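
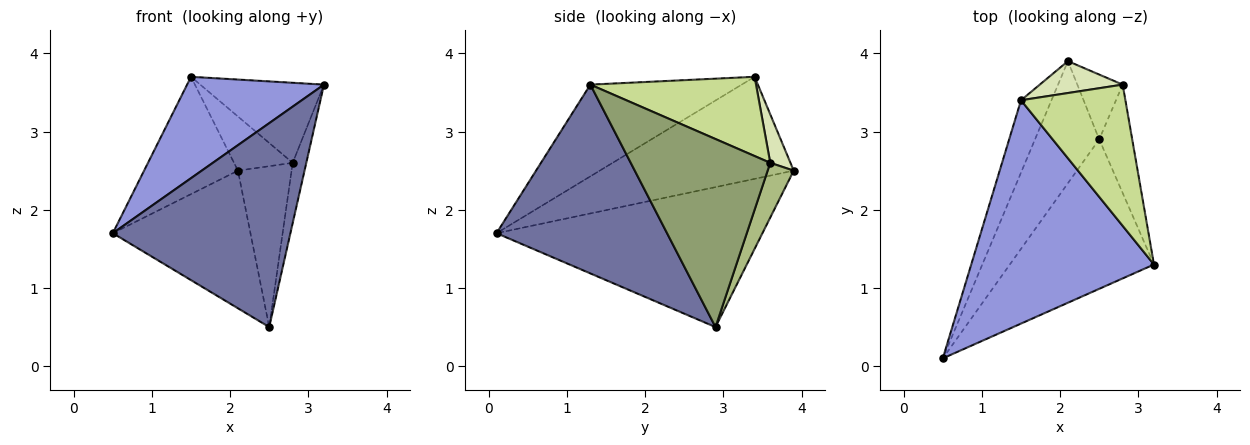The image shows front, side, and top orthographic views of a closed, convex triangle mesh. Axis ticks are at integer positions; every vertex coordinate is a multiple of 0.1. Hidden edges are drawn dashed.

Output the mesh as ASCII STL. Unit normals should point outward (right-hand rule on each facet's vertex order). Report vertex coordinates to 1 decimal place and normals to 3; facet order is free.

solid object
 facet normal 0.612 -0.638 -0.467
  outer loop
   vertex 2.5 2.9 0.5
   vertex 3.2 1.3 3.6
   vertex 0.5 0.1 1.7
  endloop
 endfacet
 facet normal -0.822 0.426 -0.377
  outer loop
   vertex 2.5 2.9 0.5
   vertex 0.5 0.1 1.7
   vertex 2.1 3.9 2.5
  endloop
 endfacet
 facet normal -0.416 -0.376 0.828
  outer loop
   vertex 1.5 3.4 3.7
   vertex 0.5 0.1 1.7
   vertex 3.2 1.3 3.6
  endloop
 endfacet
 facet normal -0.869 0.421 -0.259
  outer loop
   vertex 1.5 3.4 3.7
   vertex 2.1 3.9 2.5
   vertex 0.5 0.1 1.7
  endloop
 endfacet
 facet normal 0.980 0.096 -0.172
  outer loop
   vertex 2.8 3.6 2.6
   vertex 3.2 1.3 3.6
   vertex 2.5 2.9 0.5
  endloop
 endfacet
 facet normal 0.411 0.846 -0.341
  outer loop
   vertex 2.8 3.6 2.6
   vertex 2.5 2.9 0.5
   vertex 2.1 3.9 2.5
  endloop
 endfacet
 facet normal 0.551 0.411 0.726
  outer loop
   vertex 2.8 3.6 2.6
   vertex 1.5 3.4 3.7
   vertex 3.2 1.3 3.6
  endloop
 endfacet
 facet normal 0.285 0.826 0.486
  outer loop
   vertex 2.8 3.6 2.6
   vertex 2.1 3.9 2.5
   vertex 1.5 3.4 3.7
  endloop
 endfacet
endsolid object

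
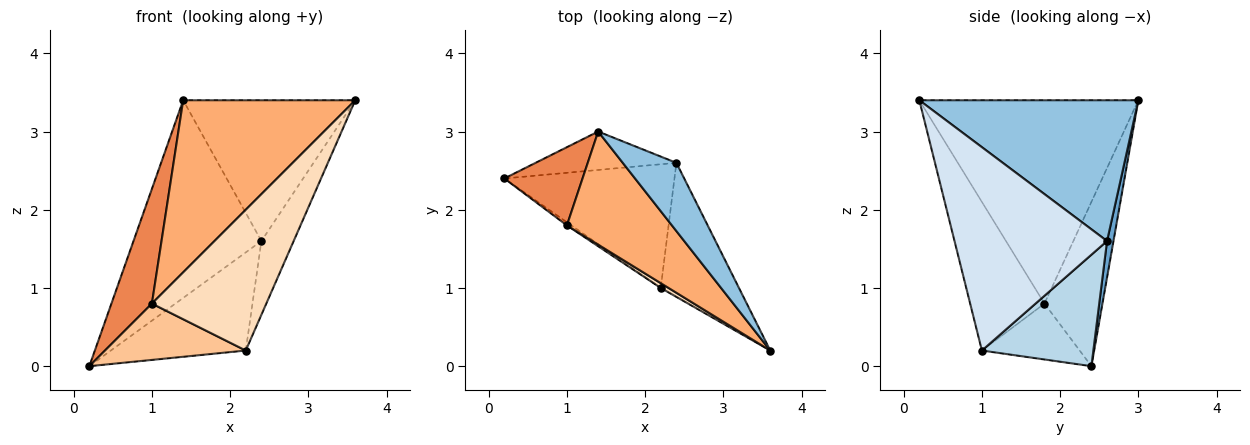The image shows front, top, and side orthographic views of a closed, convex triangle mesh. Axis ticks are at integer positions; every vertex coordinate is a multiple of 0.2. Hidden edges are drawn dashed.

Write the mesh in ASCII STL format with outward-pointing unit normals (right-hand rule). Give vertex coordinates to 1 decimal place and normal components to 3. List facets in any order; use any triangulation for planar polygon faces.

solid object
 facet normal 0.049 0.980 -0.190
  outer loop
   vertex 2.4 2.6 1.6
   vertex 0.2 2.4 0.0
   vertex 1.4 3.0 3.4
  endloop
 endfacet
 facet normal 0.753 0.592 0.287
  outer loop
   vertex 2.4 2.6 1.6
   vertex 1.4 3.0 3.4
   vertex 3.6 0.2 3.4
  endloop
 endfacet
 facet normal 0.457 0.553 -0.697
  outer loop
   vertex 2.2 1.0 0.2
   vertex 0.2 2.4 0.0
   vertex 2.4 2.6 1.6
  endloop
 endfacet
 facet normal 0.916 0.194 -0.352
  outer loop
   vertex 2.2 1.0 0.2
   vertex 2.4 2.6 1.6
   vertex 3.6 0.2 3.4
  endloop
 endfacet
 facet normal -0.764 -0.533 0.364
  outer loop
   vertex 1.0 1.8 0.8
   vertex 1.4 3.0 3.4
   vertex 0.2 2.4 0.0
  endloop
 endfacet
 facet normal -0.729 -0.572 0.376
  outer loop
   vertex 1.0 1.8 0.8
   vertex 3.6 0.2 3.4
   vertex 1.4 3.0 3.4
  endloop
 endfacet
 facet normal -0.570 -0.821 -0.046
  outer loop
   vertex 1.0 1.8 0.8
   vertex 0.2 2.4 0.0
   vertex 2.2 1.0 0.2
  endloop
 endfacet
 facet normal -0.545 -0.838 0.029
  outer loop
   vertex 1.0 1.8 0.8
   vertex 2.2 1.0 0.2
   vertex 3.6 0.2 3.4
  endloop
 endfacet
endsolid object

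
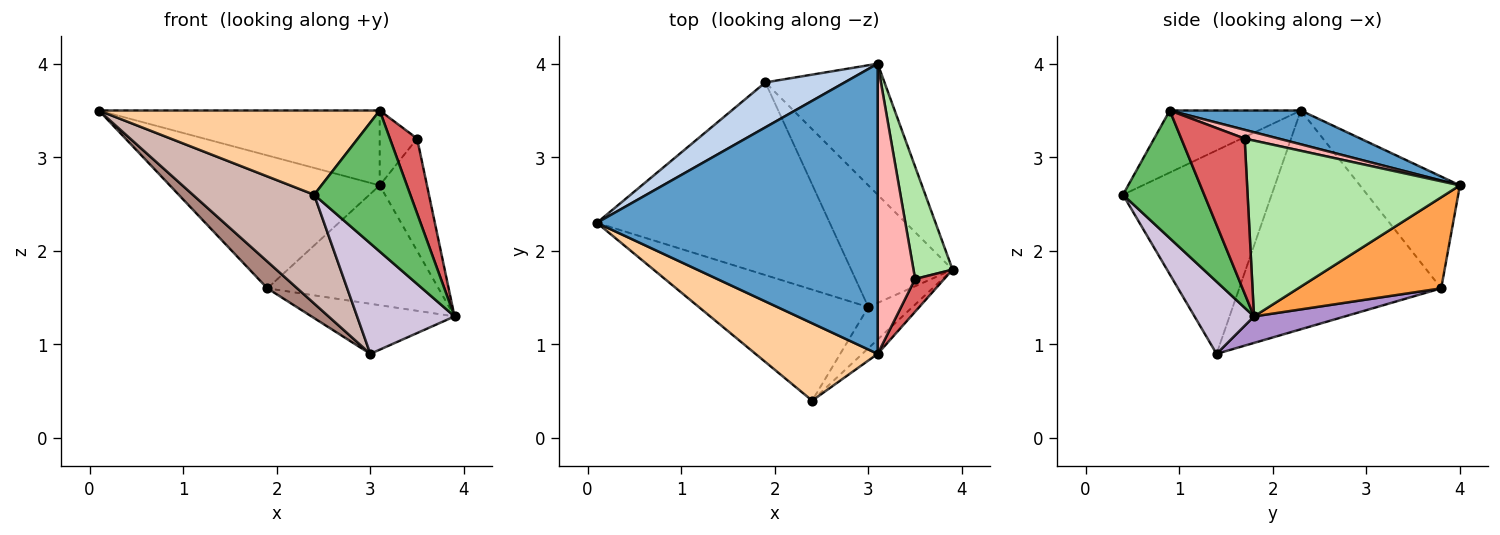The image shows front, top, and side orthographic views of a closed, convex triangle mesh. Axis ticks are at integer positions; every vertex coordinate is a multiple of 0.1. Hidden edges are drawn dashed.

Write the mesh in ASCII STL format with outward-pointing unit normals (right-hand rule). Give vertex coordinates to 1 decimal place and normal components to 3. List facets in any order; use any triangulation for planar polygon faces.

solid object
 facet normal 0.116 0.248 0.962
  outer loop
   vertex 3.1 0.9 3.5
   vertex 3.1 4.0 2.7
   vertex 0.1 2.3 3.5
  endloop
 endfacet
 facet normal -0.411 0.863 0.292
  outer loop
   vertex 1.9 3.8 1.6
   vertex 0.1 2.3 3.5
   vertex 3.1 4.0 2.7
  endloop
 endfacet
 facet normal 0.491 0.588 -0.643
  outer loop
   vertex 1.9 3.8 1.6
   vertex 3.1 4.0 2.7
   vertex 3.9 1.8 1.3
  endloop
 endfacet
 facet normal -0.325 -0.696 0.640
  outer loop
   vertex 2.4 0.4 2.6
   vertex 3.1 0.9 3.5
   vertex 0.1 2.3 3.5
  endloop
 endfacet
 facet normal 0.644 -0.761 -0.077
  outer loop
   vertex 2.4 0.4 2.6
   vertex 3.9 1.8 1.3
   vertex 3.1 0.9 3.5
  endloop
 endfacet
 facet normal 0.954 0.212 0.212
  outer loop
   vertex 3.5 1.7 3.2
   vertex 3.9 1.8 1.3
   vertex 3.1 4.0 2.7
  endloop
 endfacet
 facet normal 0.905 -0.389 0.170
  outer loop
   vertex 3.5 1.7 3.2
   vertex 3.1 0.9 3.5
   vertex 3.9 1.8 1.3
  endloop
 endfacet
 facet normal 0.221 0.244 0.944
  outer loop
   vertex 3.5 1.7 3.2
   vertex 3.1 4.0 2.7
   vertex 3.1 0.9 3.5
  endloop
 endfacet
 facet normal 0.235 0.370 -0.899
  outer loop
   vertex 3.0 1.4 0.9
   vertex 1.9 3.8 1.6
   vertex 3.9 1.8 1.3
  endloop
 endfacet
 facet normal 0.496 -0.813 -0.303
  outer loop
   vertex 3.0 1.4 0.9
   vertex 3.9 1.8 1.3
   vertex 2.4 0.4 2.6
  endloop
 endfacet
 facet normal -0.681 -0.101 -0.725
  outer loop
   vertex 3.0 1.4 0.9
   vertex 0.1 2.3 3.5
   vertex 1.9 3.8 1.6
  endloop
 endfacet
 facet normal -0.651 -0.531 -0.542
  outer loop
   vertex 3.0 1.4 0.9
   vertex 2.4 0.4 2.6
   vertex 0.1 2.3 3.5
  endloop
 endfacet
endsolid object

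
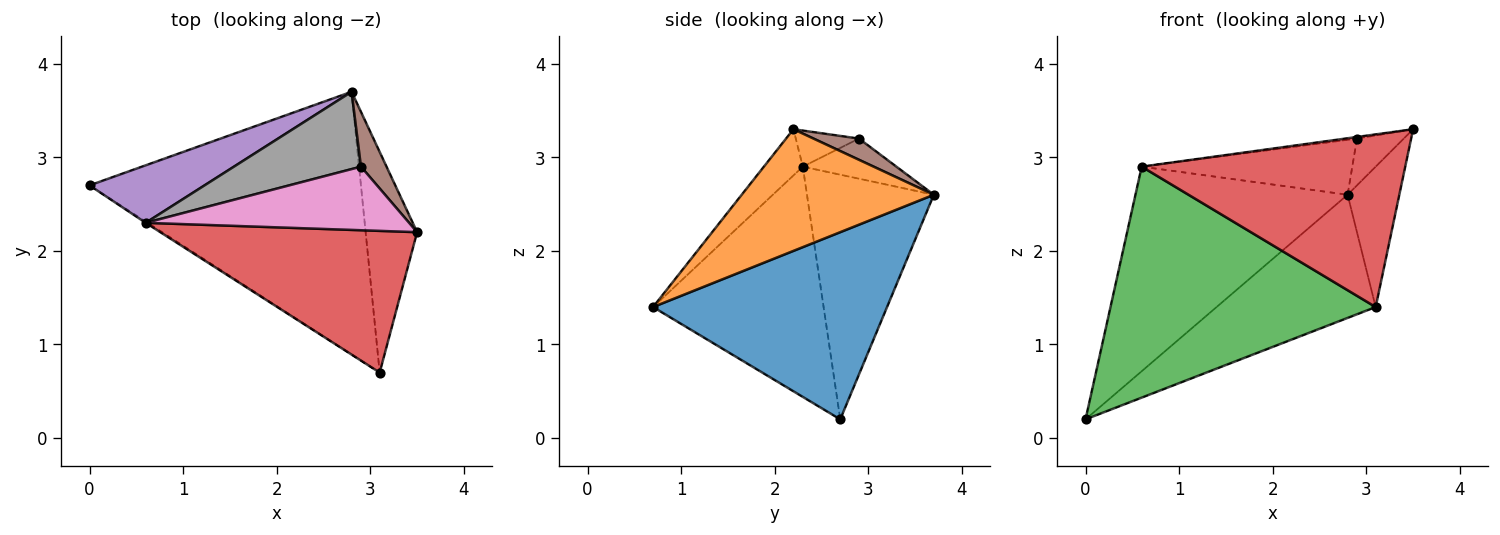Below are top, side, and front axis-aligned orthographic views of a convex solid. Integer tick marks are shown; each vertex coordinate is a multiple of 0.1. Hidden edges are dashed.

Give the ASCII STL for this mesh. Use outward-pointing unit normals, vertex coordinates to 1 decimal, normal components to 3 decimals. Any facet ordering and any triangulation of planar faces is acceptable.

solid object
 facet normal 0.530 0.360 -0.768
  outer loop
   vertex 2.8 3.7 2.6
   vertex 3.1 0.7 1.4
   vertex 0.0 2.7 0.2
  endloop
 endfacet
 facet normal 0.894 0.241 -0.378
  outer loop
   vertex 2.8 3.7 2.6
   vertex 3.5 2.2 3.3
   vertex 3.1 0.7 1.4
  endloop
 endfacet
 facet normal -0.541 -0.841 -0.004
  outer loop
   vertex 0.6 2.3 2.9
   vertex 0.0 2.7 0.2
   vertex 3.1 0.7 1.4
  endloop
 endfacet
 facet normal -0.113 -0.768 0.630
  outer loop
   vertex 0.6 2.3 2.9
   vertex 3.1 0.7 1.4
   vertex 3.5 2.2 3.3
  endloop
 endfacet
 facet normal -0.499 0.834 0.234
  outer loop
   vertex 0.6 2.3 2.9
   vertex 2.8 3.7 2.6
   vertex 0.0 2.7 0.2
  endloop
 endfacet
 facet normal 0.533 0.549 0.643
  outer loop
   vertex 2.9 2.9 3.2
   vertex 3.5 2.2 3.3
   vertex 2.8 3.7 2.6
  endloop
 endfacet
 facet normal -0.136 0.025 0.990
  outer loop
   vertex 2.9 2.9 3.2
   vertex 0.6 2.3 2.9
   vertex 3.5 2.2 3.3
  endloop
 endfacet
 facet normal -0.249 0.561 0.789
  outer loop
   vertex 2.9 2.9 3.2
   vertex 2.8 3.7 2.6
   vertex 0.6 2.3 2.9
  endloop
 endfacet
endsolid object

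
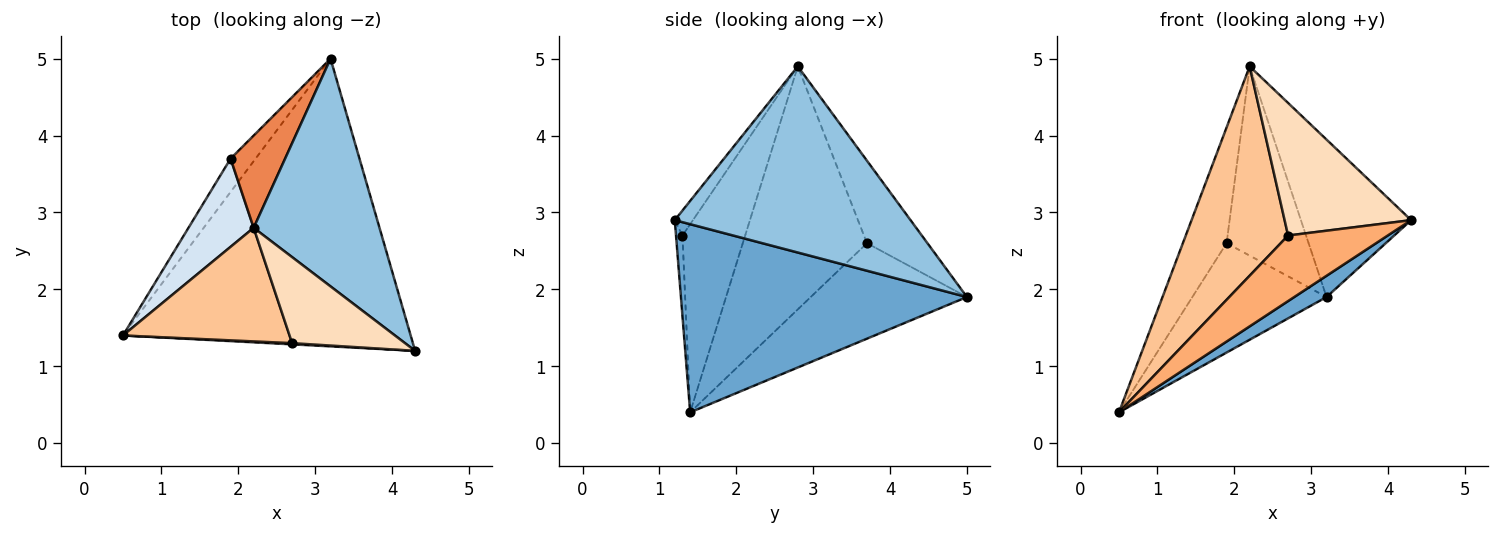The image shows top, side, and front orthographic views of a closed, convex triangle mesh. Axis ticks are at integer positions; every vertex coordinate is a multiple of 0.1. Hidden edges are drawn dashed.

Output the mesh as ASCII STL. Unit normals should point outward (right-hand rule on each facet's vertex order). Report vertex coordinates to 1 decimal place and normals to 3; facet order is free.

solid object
 facet normal 0.546 -0.062 -0.835
  outer loop
   vertex 3.2 5.0 1.9
   vertex 4.3 1.2 2.9
   vertex 0.5 1.4 0.4
  endloop
 endfacet
 facet normal 0.773 0.361 0.522
  outer loop
   vertex 2.2 2.8 4.9
   vertex 4.3 1.2 2.9
   vertex 3.2 5.0 1.9
  endloop
 endfacet
 facet normal -0.744 0.639 -0.195
  outer loop
   vertex 1.9 3.7 2.6
   vertex 3.2 5.0 1.9
   vertex 0.5 1.4 0.4
  endloop
 endfacet
 facet normal -0.914 0.322 0.245
  outer loop
   vertex 1.9 3.7 2.6
   vertex 0.5 1.4 0.4
   vertex 2.2 2.8 4.9
  endloop
 endfacet
 facet normal -0.553 0.749 0.365
  outer loop
   vertex 1.9 3.7 2.6
   vertex 2.2 2.8 4.9
   vertex 3.2 5.0 1.9
  endloop
 endfacet
 facet normal -0.065 -0.998 0.018
  outer loop
   vertex 2.7 1.3 2.7
   vertex 0.5 1.4 0.4
   vertex 4.3 1.2 2.9
  endloop
 endfacet
 facet normal -0.474 -0.774 0.420
  outer loop
   vertex 2.7 1.3 2.7
   vertex 2.2 2.8 4.9
   vertex 0.5 1.4 0.4
  endloop
 endfacet
 facet normal -0.120 -0.833 0.541
  outer loop
   vertex 2.7 1.3 2.7
   vertex 4.3 1.2 2.9
   vertex 2.2 2.8 4.9
  endloop
 endfacet
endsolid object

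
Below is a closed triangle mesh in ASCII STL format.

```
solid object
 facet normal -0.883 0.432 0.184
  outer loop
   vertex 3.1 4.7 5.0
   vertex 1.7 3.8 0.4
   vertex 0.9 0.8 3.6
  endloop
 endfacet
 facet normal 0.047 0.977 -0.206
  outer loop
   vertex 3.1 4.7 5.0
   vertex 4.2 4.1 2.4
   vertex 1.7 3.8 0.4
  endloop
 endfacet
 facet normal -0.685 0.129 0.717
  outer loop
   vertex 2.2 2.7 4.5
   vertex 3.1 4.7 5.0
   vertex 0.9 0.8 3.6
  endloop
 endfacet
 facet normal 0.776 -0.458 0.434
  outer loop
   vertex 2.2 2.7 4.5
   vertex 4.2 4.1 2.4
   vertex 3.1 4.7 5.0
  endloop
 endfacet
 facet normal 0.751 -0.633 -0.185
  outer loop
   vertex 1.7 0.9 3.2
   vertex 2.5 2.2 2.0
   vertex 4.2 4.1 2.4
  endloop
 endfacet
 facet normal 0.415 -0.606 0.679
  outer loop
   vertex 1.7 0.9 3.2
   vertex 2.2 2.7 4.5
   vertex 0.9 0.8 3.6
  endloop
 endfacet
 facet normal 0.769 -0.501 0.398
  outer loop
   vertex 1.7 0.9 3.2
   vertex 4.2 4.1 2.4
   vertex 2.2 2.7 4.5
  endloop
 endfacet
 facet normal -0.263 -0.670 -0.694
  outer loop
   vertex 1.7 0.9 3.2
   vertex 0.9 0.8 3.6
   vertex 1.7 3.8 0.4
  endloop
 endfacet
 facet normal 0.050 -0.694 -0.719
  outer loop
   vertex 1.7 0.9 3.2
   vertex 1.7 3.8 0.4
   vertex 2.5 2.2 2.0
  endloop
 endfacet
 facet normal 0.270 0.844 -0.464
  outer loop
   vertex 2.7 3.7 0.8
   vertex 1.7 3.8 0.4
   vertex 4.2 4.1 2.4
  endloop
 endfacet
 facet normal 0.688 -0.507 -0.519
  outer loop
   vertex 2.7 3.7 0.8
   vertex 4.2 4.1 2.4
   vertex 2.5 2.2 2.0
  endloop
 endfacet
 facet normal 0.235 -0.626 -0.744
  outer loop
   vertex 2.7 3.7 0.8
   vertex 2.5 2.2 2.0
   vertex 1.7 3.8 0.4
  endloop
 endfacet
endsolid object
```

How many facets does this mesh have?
12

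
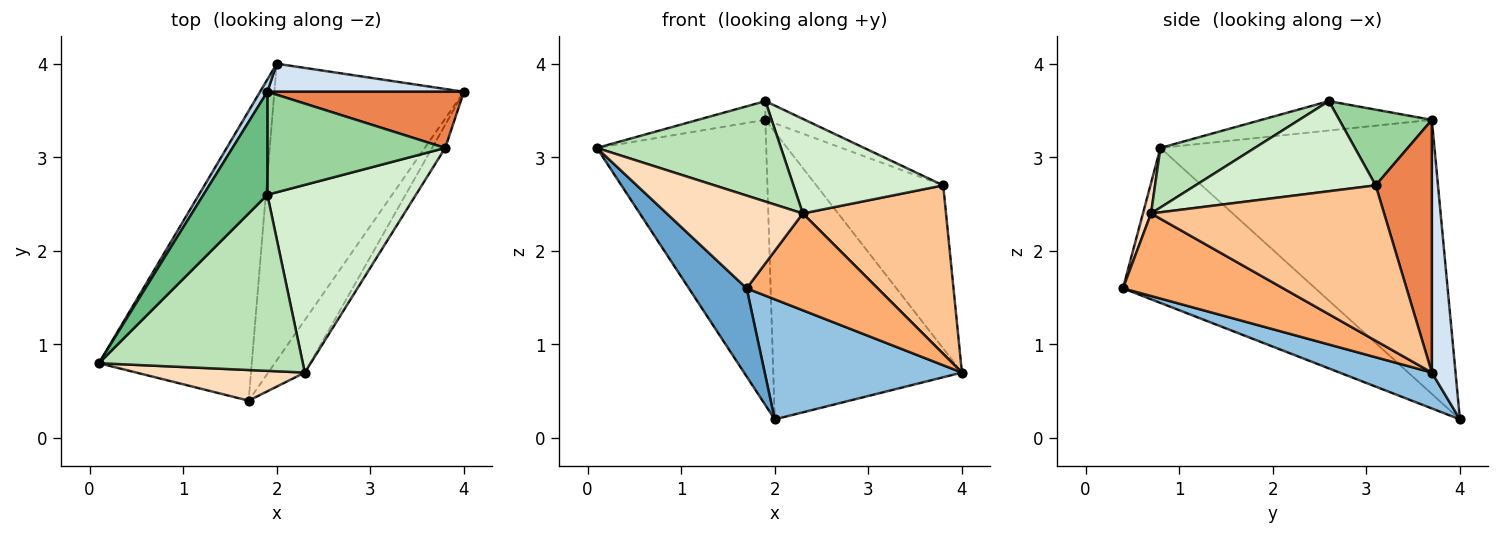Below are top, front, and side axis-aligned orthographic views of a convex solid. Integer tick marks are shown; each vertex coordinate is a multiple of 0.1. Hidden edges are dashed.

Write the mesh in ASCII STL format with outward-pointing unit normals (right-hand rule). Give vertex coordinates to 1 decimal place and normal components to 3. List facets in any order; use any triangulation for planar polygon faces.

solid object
 facet normal -0.696 -0.209 -0.687
  outer loop
   vertex 1.7 0.4 1.6
   vertex 0.1 0.8 3.1
   vertex 2.0 4.0 0.2
  endloop
 endfacet
 facet normal 0.173 -0.369 -0.913
  outer loop
   vertex 1.7 0.4 1.6
   vertex 2.0 4.0 0.2
   vertex 4.0 3.7 0.7
  endloop
 endfacet
 facet normal -0.850 0.526 0.023
  outer loop
   vertex 1.9 3.7 3.4
   vertex 2.0 4.0 0.2
   vertex 0.1 0.8 3.1
  endloop
 endfacet
 facet normal 0.124 0.988 0.096
  outer loop
   vertex 1.9 3.7 3.4
   vertex 4.0 3.7 0.7
   vertex 2.0 4.0 0.2
  endloop
 endfacet
 facet normal 0.386 0.872 0.300
  outer loop
   vertex 3.8 3.1 2.7
   vertex 4.0 3.7 0.7
   vertex 1.9 3.7 3.4
  endloop
 endfacet
 facet normal 0.732 -0.599 -0.325
  outer loop
   vertex 2.3 0.7 2.4
   vertex 1.7 0.4 1.6
   vertex 4.0 3.7 0.7
  endloop
 endfacet
 facet normal 0.850 -0.522 -0.072
  outer loop
   vertex 2.3 0.7 2.4
   vertex 4.0 3.7 0.7
   vertex 3.8 3.1 2.7
  endloop
 endfacet
 facet normal 0.057 -0.948 0.313
  outer loop
   vertex 2.3 0.7 2.4
   vertex 0.1 0.8 3.1
   vertex 1.7 0.4 1.6
  endloop
 endfacet
 facet normal -0.412 0.163 0.896
  outer loop
   vertex 1.9 2.6 3.6
   vertex 1.9 3.7 3.4
   vertex 0.1 0.8 3.1
  endloop
 endfacet
 facet normal 0.386 0.165 0.907
  outer loop
   vertex 1.9 2.6 3.6
   vertex 3.8 3.1 2.7
   vertex 1.9 3.7 3.4
  endloop
 endfacet
 facet normal 0.246 -0.480 0.842
  outer loop
   vertex 1.9 2.6 3.6
   vertex 0.1 0.8 3.1
   vertex 2.3 0.7 2.4
  endloop
 endfacet
 facet normal 0.476 -0.396 0.785
  outer loop
   vertex 1.9 2.6 3.6
   vertex 2.3 0.7 2.4
   vertex 3.8 3.1 2.7
  endloop
 endfacet
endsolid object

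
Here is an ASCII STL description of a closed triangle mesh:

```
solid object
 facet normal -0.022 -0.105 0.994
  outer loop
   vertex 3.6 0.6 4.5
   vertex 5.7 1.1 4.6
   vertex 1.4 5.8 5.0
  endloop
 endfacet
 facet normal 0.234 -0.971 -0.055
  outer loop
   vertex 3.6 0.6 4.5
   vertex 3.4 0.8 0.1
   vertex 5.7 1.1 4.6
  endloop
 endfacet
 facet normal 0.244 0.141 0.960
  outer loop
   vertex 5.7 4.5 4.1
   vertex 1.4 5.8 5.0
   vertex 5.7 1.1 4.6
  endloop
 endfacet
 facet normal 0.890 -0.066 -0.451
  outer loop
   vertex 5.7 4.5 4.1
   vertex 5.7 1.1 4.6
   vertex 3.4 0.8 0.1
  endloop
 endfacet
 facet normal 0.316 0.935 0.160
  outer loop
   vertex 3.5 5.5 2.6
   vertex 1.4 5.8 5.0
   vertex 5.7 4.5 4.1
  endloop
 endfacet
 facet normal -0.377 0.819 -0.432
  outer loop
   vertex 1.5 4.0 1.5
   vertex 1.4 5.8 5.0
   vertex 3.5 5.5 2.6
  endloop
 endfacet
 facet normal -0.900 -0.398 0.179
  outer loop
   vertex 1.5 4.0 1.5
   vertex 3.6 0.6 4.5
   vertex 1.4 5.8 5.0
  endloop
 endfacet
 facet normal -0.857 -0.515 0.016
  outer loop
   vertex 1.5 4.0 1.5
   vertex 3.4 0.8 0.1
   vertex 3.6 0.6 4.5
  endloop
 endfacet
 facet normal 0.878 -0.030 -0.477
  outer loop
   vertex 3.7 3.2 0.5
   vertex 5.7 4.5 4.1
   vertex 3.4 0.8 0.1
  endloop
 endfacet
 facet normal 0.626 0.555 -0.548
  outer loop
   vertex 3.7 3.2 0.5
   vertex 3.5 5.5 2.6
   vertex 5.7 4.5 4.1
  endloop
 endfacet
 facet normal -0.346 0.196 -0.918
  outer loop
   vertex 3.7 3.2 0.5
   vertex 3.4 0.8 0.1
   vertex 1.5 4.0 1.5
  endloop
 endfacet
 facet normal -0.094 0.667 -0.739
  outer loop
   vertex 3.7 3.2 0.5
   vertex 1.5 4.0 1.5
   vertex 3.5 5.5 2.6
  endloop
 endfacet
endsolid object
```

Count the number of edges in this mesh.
18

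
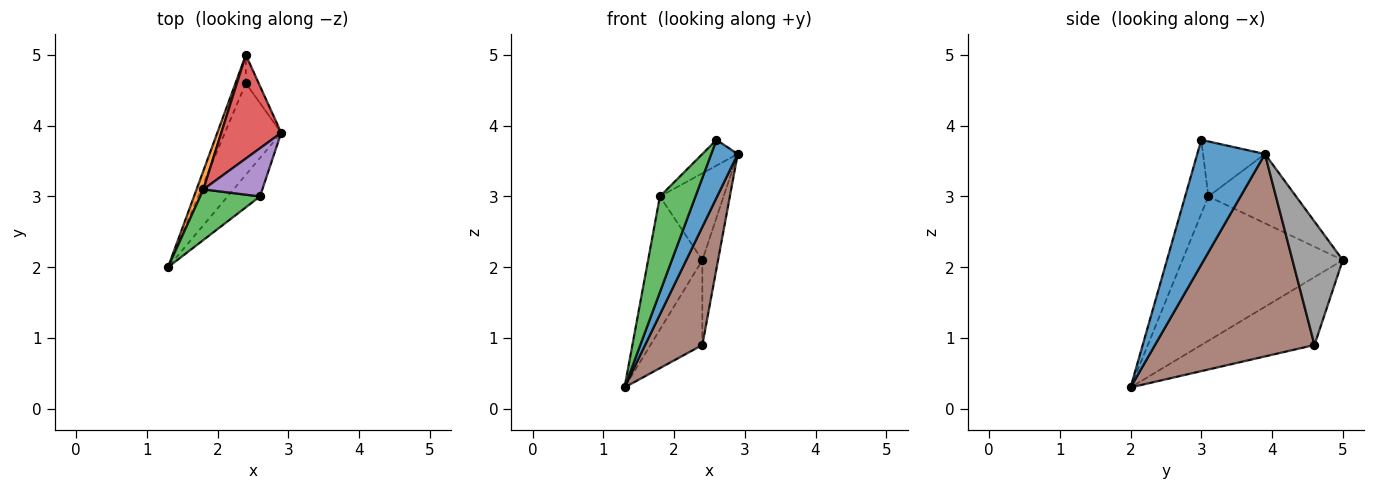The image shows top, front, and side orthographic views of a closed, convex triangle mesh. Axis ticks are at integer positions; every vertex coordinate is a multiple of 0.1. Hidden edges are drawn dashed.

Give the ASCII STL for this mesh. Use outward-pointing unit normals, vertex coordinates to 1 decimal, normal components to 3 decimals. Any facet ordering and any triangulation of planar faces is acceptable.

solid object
 facet normal 0.905 -0.354 -0.235
  outer loop
   vertex 2.6 3.0 3.8
   vertex 1.3 2.0 0.3
   vertex 2.9 3.9 3.6
  endloop
 endfacet
 facet normal -0.946 0.320 0.045
  outer loop
   vertex 1.8 3.1 3.0
   vertex 2.4 5.0 2.1
   vertex 1.3 2.0 0.3
  endloop
 endfacet
 facet normal -0.500 -0.766 0.405
  outer loop
   vertex 1.8 3.1 3.0
   vertex 1.3 2.0 0.3
   vertex 2.6 3.0 3.8
  endloop
 endfacet
 facet normal -0.663 0.481 0.574
  outer loop
   vertex 1.8 3.1 3.0
   vertex 2.9 3.9 3.6
   vertex 2.4 5.0 2.1
  endloop
 endfacet
 facet normal -0.636 0.363 0.681
  outer loop
   vertex 1.8 3.1 3.0
   vertex 2.6 3.0 3.8
   vertex 2.9 3.9 3.6
  endloop
 endfacet
 facet normal 0.911 -0.327 -0.253
  outer loop
   vertex 2.4 4.6 0.9
   vertex 2.9 3.9 3.6
   vertex 1.3 2.0 0.3
  endloop
 endfacet
 facet normal -0.900 0.413 -0.138
  outer loop
   vertex 2.4 4.6 0.9
   vertex 1.3 2.0 0.3
   vertex 2.4 5.0 2.1
  endloop
 endfacet
 facet normal 0.950 0.297 -0.099
  outer loop
   vertex 2.4 4.6 0.9
   vertex 2.4 5.0 2.1
   vertex 2.9 3.9 3.6
  endloop
 endfacet
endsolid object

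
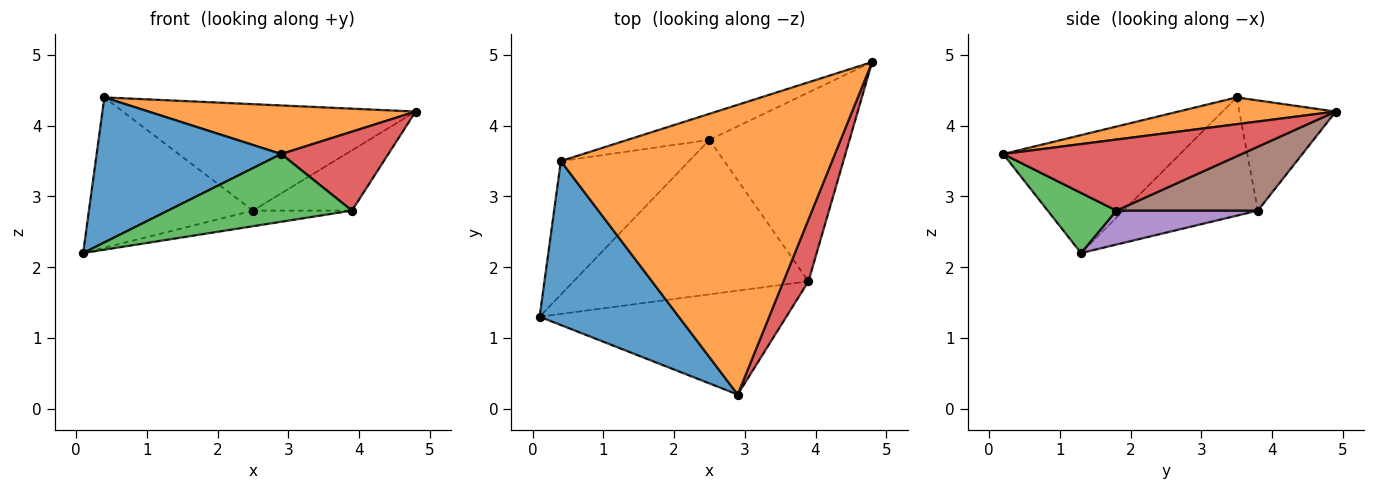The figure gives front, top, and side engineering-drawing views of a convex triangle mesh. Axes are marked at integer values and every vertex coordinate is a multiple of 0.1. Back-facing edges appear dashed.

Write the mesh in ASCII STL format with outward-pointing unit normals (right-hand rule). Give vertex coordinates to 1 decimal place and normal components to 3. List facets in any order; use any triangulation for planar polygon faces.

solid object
 facet normal -0.536 -0.559 0.632
  outer loop
   vertex 0.4 3.5 4.4
   vertex 0.1 1.3 2.2
   vertex 2.9 0.2 3.6
  endloop
 endfacet
 facet normal 0.097 -0.165 0.982
  outer loop
   vertex 0.4 3.5 4.4
   vertex 2.9 0.2 3.6
   vertex 4.8 4.9 4.2
  endloop
 endfacet
 facet normal 0.200 -0.535 -0.821
  outer loop
   vertex 3.9 1.8 2.8
   vertex 2.9 0.2 3.6
   vertex 0.1 1.3 2.2
  endloop
 endfacet
 facet normal 0.869 -0.390 0.305
  outer loop
   vertex 3.9 1.8 2.8
   vertex 4.8 4.9 4.2
   vertex 2.9 0.2 3.6
  endloop
 endfacet
 facet normal 0.142 0.100 -0.985
  outer loop
   vertex 2.5 3.8 2.8
   vertex 3.9 1.8 2.8
   vertex 0.1 1.3 2.2
  endloop
 endfacet
 facet normal 0.398 0.279 -0.874
  outer loop
   vertex 2.5 3.8 2.8
   vertex 4.8 4.9 4.2
   vertex 3.9 1.8 2.8
  endloop
 endfacet
 facet normal -0.522 0.637 -0.566
  outer loop
   vertex 2.5 3.8 2.8
   vertex 0.1 1.3 2.2
   vertex 0.4 3.5 4.4
  endloop
 endfacet
 facet normal -0.305 0.925 -0.226
  outer loop
   vertex 2.5 3.8 2.8
   vertex 0.4 3.5 4.4
   vertex 4.8 4.9 4.2
  endloop
 endfacet
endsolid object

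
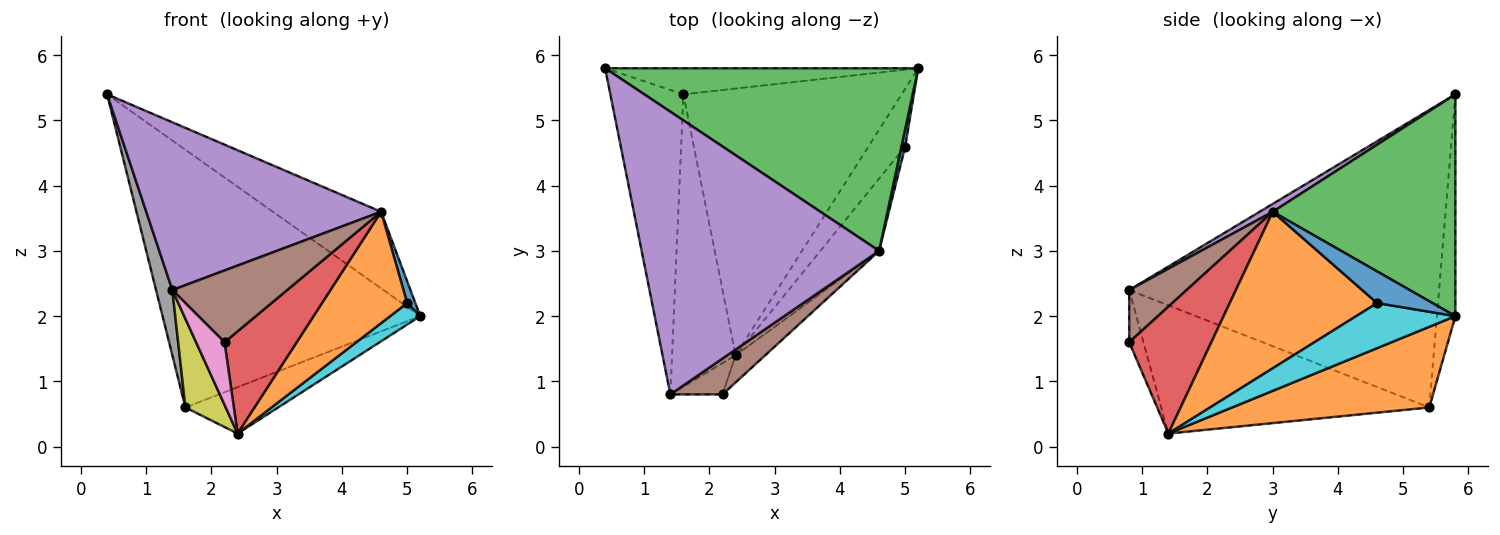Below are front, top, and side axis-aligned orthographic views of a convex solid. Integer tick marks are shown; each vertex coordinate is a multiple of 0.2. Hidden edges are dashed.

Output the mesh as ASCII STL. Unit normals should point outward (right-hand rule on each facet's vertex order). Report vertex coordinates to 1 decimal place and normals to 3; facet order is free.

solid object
 facet normal -0.071 0.992 -0.100
  outer loop
   vertex 1.6 5.4 0.6
   vertex 0.4 5.8 5.4
   vertex 5.2 5.8 2.0
  endloop
 endfacet
 facet normal 0.342 0.161 -0.926
  outer loop
   vertex 1.6 5.4 0.6
   vertex 5.2 5.8 2.0
   vertex 2.4 1.4 0.2
  endloop
 endfacet
 facet normal 0.547 0.324 0.772
  outer loop
   vertex 4.6 3.0 3.6
   vertex 5.2 5.8 2.0
   vertex 0.4 5.8 5.4
  endloop
 endfacet
 facet normal 0.740 -0.650 -0.173
  outer loop
   vertex 4.6 3.0 3.6
   vertex 2.2 0.8 1.6
   vertex 2.4 1.4 0.2
  endloop
 endfacet
 facet normal 0.028 -0.510 0.860
  outer loop
   vertex 1.4 0.8 2.4
   vertex 4.6 3.0 3.6
   vertex 0.4 5.8 5.4
  endloop
 endfacet
 facet normal 0.408 -0.816 0.408
  outer loop
   vertex 1.4 0.8 2.4
   vertex 2.2 0.8 1.6
   vertex 4.6 3.0 3.6
  endloop
 endfacet
 facet normal -0.408 -0.816 -0.408
  outer loop
   vertex 1.4 0.8 2.4
   vertex 2.4 1.4 0.2
   vertex 2.2 0.8 1.6
  endloop
 endfacet
 facet normal -0.970 -0.051 -0.238
  outer loop
   vertex 1.4 0.8 2.4
   vertex 0.4 5.8 5.4
   vertex 1.6 5.4 0.6
  endloop
 endfacet
 facet normal -0.888 -0.134 -0.440
  outer loop
   vertex 1.4 0.8 2.4
   vertex 1.6 5.4 0.6
   vertex 2.4 1.4 0.2
  endloop
 endfacet
 facet normal 0.754 -0.228 -0.615
  outer loop
   vertex 5.0 4.6 2.2
   vertex 2.4 1.4 0.2
   vertex 5.2 5.8 2.0
  endloop
 endfacet
 facet normal 0.983 -0.145 0.116
  outer loop
   vertex 5.0 4.6 2.2
   vertex 5.2 5.8 2.0
   vertex 4.6 3.0 3.6
  endloop
 endfacet
 facet normal 0.823 -0.476 -0.309
  outer loop
   vertex 5.0 4.6 2.2
   vertex 4.6 3.0 3.6
   vertex 2.4 1.4 0.2
  endloop
 endfacet
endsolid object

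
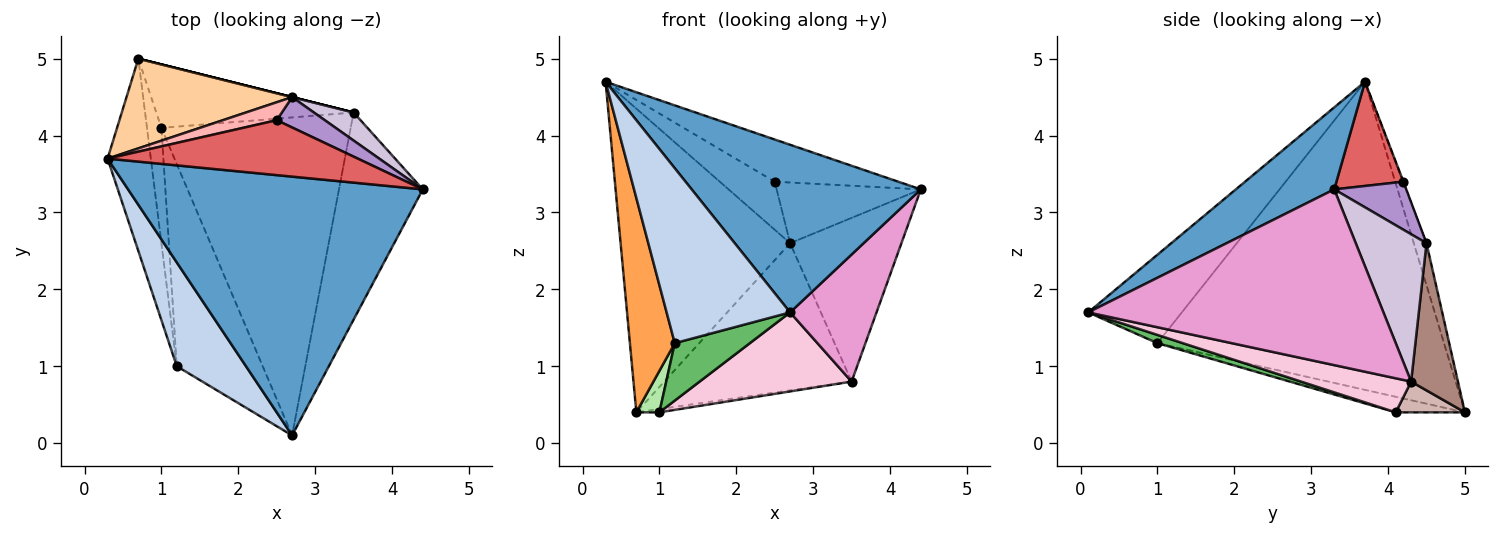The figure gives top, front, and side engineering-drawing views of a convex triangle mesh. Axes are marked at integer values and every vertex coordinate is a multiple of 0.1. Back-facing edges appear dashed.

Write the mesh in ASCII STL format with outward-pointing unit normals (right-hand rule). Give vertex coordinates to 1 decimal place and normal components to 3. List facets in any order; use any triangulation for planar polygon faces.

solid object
 facet normal 0.227 -0.529 0.817
  outer loop
   vertex 2.7 0.1 1.7
   vertex 4.4 3.3 3.3
   vertex 0.3 3.7 4.7
  endloop
 endfacet
 facet normal -0.546 -0.720 0.427
  outer loop
   vertex 1.2 1.0 1.3
   vertex 2.7 0.1 1.7
   vertex 0.3 3.7 4.7
  endloop
 endfacet
 facet normal -0.979 -0.153 -0.137
  outer loop
   vertex 1.2 1.0 1.3
   vertex 0.3 3.7 4.7
   vertex 0.7 5.0 0.4
  endloop
 endfacet
 facet normal -0.072 0.957 0.283
  outer loop
   vertex 2.7 4.5 2.6
   vertex 0.7 5.0 0.4
   vertex 0.3 3.7 4.7
  endloop
 endfacet
 facet normal 0.092 -0.272 -0.958
  outer loop
   vertex 1.0 4.1 0.4
   vertex 2.7 0.1 1.7
   vertex 1.2 1.0 1.3
  endloop
 endfacet
 facet normal -0.713 -0.238 -0.660
  outer loop
   vertex 1.0 4.1 0.4
   vertex 1.2 1.0 1.3
   vertex 0.7 5.0 0.4
  endloop
 endfacet
 facet normal 0.314 0.578 0.753
  outer loop
   vertex 2.5 4.2 3.4
   vertex 0.3 3.7 4.7
   vertex 4.4 3.3 3.3
  endloop
 endfacet
 facet normal -0.006 0.937 0.350
  outer loop
   vertex 2.5 4.2 3.4
   vertex 2.7 4.5 2.6
   vertex 0.3 3.7 4.7
  endloop
 endfacet
 facet normal 0.408 0.816 0.408
  outer loop
   vertex 2.5 4.2 3.4
   vertex 4.4 3.3 3.3
   vertex 2.7 4.5 2.6
  endloop
 endfacet
 facet normal 0.531 0.835 0.143
  outer loop
   vertex 3.5 4.3 0.8
   vertex 2.7 4.5 2.6
   vertex 4.4 3.3 3.3
  endloop
 endfacet
 facet normal 0.243 0.970 0.000
  outer loop
   vertex 3.5 4.3 0.8
   vertex 0.7 5.0 0.4
   vertex 2.7 4.5 2.6
  endloop
 endfacet
 facet normal 0.154 0.051 -0.987
  outer loop
   vertex 3.5 4.3 0.8
   vertex 1.0 4.1 0.4
   vertex 0.7 5.0 0.4
  endloop
 endfacet
 facet normal 0.873 -0.255 -0.416
  outer loop
   vertex 3.5 4.3 0.8
   vertex 4.4 3.3 3.3
   vertex 2.7 0.1 1.7
  endloop
 endfacet
 facet normal 0.172 -0.238 -0.956
  outer loop
   vertex 3.5 4.3 0.8
   vertex 2.7 0.1 1.7
   vertex 1.0 4.1 0.4
  endloop
 endfacet
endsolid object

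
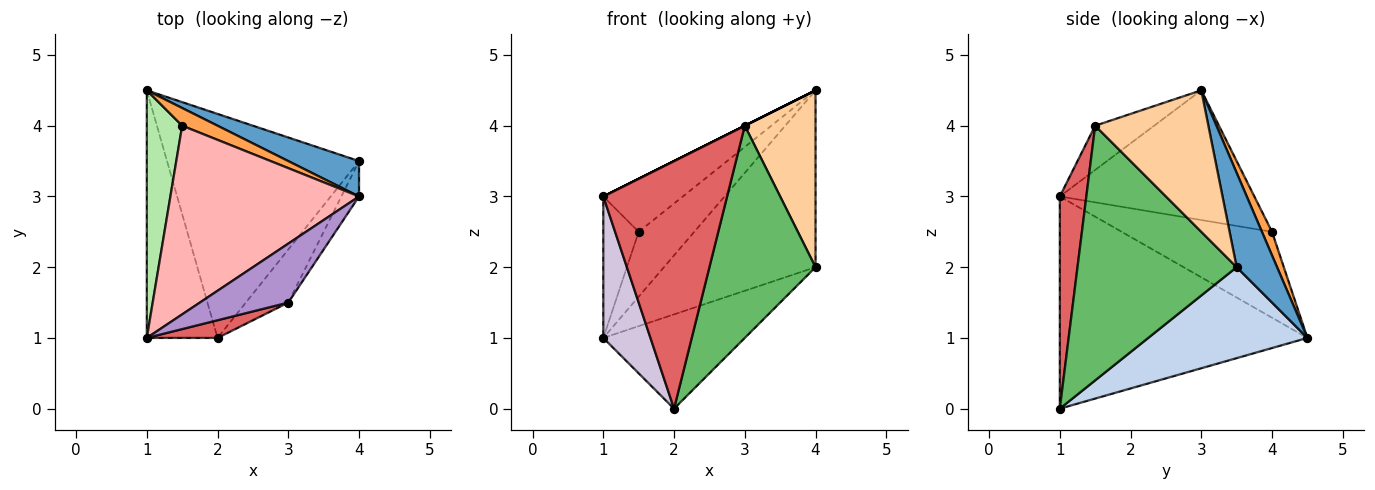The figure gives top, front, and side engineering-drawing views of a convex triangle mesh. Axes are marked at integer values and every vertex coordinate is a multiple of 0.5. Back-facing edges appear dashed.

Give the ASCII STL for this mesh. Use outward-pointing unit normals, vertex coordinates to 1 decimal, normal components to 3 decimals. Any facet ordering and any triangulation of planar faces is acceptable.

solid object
 facet normal 0.253 0.949 0.190
  outer loop
   vertex 4.0 3.5 2.0
   vertex 1.0 4.5 1.0
   vertex 4.0 3.0 4.5
  endloop
 endfacet
 facet normal 0.400 0.356 -0.845
  outer loop
   vertex 4.0 3.5 2.0
   vertex 2.0 1.0 0.0
   vertex 1.0 4.5 1.0
  endloop
 endfacet
 facet normal 0.173 0.950 0.259
  outer loop
   vertex 1.5 4.0 2.5
   vertex 4.0 3.0 4.5
   vertex 1.0 4.5 1.0
  endloop
 endfacet
 facet normal 0.843 -0.527 -0.105
  outer loop
   vertex 3.0 1.5 4.0
   vertex 4.0 3.5 2.0
   vertex 4.0 3.0 4.5
  endloop
 endfacet
 facet normal 0.824 -0.549 -0.137
  outer loop
   vertex 3.0 1.5 4.0
   vertex 2.0 1.0 0.0
   vertex 4.0 3.5 2.0
  endloop
 endfacet
 facet normal -0.904 0.213 0.372
  outer loop
   vertex 1.0 1.0 3.0
   vertex 1.5 4.0 2.5
   vertex 1.0 4.5 1.0
  endloop
 endfacet
 facet normal 0.209 -0.975 0.070
  outer loop
   vertex 1.0 1.0 3.0
   vertex 2.0 1.0 0.0
   vertex 3.0 1.5 4.0
  endloop
 endfacet
 facet normal -0.552 0.226 0.803
  outer loop
   vertex 1.0 1.0 3.0
   vertex 4.0 3.0 4.5
   vertex 1.5 4.0 2.5
  endloop
 endfacet
 facet normal -0.447 0.000 0.894
  outer loop
   vertex 1.0 1.0 3.0
   vertex 3.0 1.5 4.0
   vertex 4.0 3.0 4.5
  endloop
 endfacet
 facet normal -0.934 -0.178 -0.311
  outer loop
   vertex 1.0 1.0 3.0
   vertex 1.0 4.5 1.0
   vertex 2.0 1.0 0.0
  endloop
 endfacet
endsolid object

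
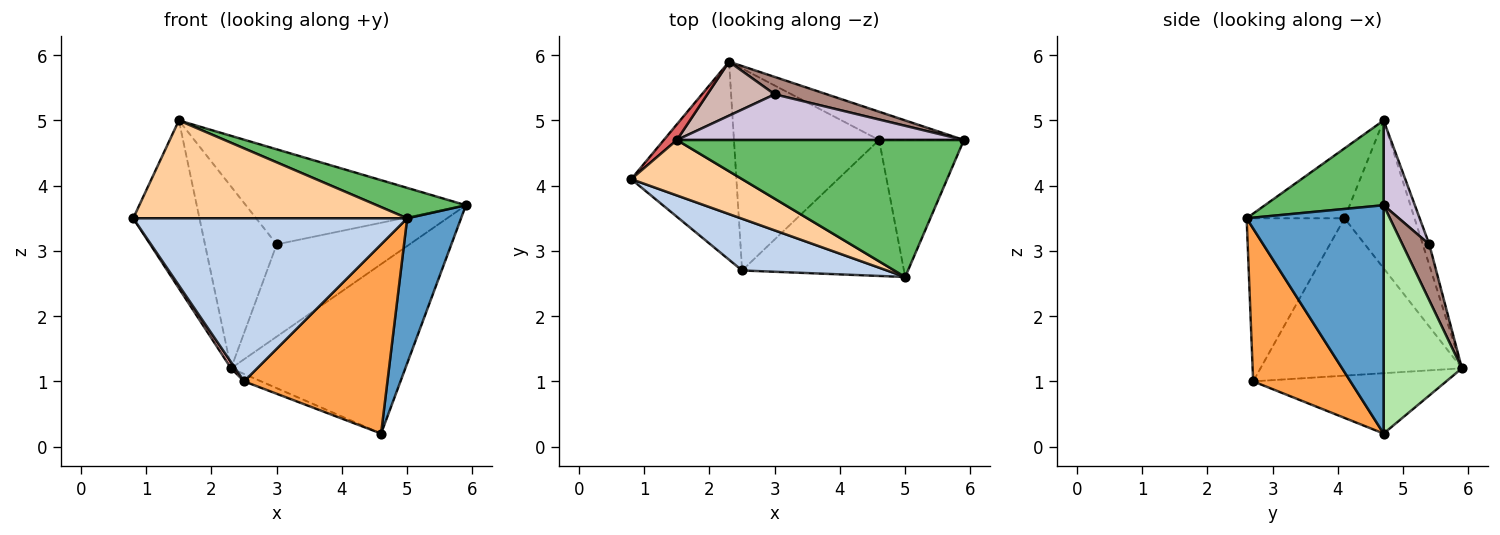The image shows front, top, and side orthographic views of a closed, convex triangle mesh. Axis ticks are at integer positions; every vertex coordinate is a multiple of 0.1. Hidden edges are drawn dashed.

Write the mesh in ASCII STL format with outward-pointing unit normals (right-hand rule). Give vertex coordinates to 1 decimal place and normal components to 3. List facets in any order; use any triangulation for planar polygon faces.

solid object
 facet normal 0.880 -0.346 -0.327
  outer loop
   vertex 4.6 4.7 0.2
   vertex 5.9 4.7 3.7
   vertex 5.0 2.6 3.5
  endloop
 endfacet
 facet normal -0.322 -0.902 0.286
  outer loop
   vertex 2.5 2.7 1.0
   vertex 5.0 2.6 3.5
   vertex 0.8 4.1 3.5
  endloop
 endfacet
 facet normal 0.483 -0.711 -0.511
  outer loop
   vertex 2.5 2.7 1.0
   vertex 4.6 4.7 0.2
   vertex 5.0 2.6 3.5
  endloop
 endfacet
 facet normal -0.297 -0.831 0.471
  outer loop
   vertex 1.5 4.7 5.0
   vertex 0.8 4.1 3.5
   vertex 5.0 2.6 3.5
  endloop
 endfacet
 facet normal 0.277 -0.208 0.938
  outer loop
   vertex 1.5 4.7 5.0
   vertex 5.0 2.6 3.5
   vertex 5.9 4.7 3.7
  endloop
 endfacet
 facet normal 0.405 0.902 -0.150
  outer loop
   vertex 2.3 5.9 1.2
   vertex 5.9 4.7 3.7
   vertex 4.6 4.7 0.2
  endloop
 endfacet
 facet normal -0.725 0.686 0.064
  outer loop
   vertex 2.3 5.9 1.2
   vertex 0.8 4.1 3.5
   vertex 1.5 4.7 5.0
  endloop
 endfacet
 facet normal -0.831 -0.017 -0.556
  outer loop
   vertex 2.3 5.9 1.2
   vertex 2.5 2.7 1.0
   vertex 0.8 4.1 3.5
  endloop
 endfacet
 facet normal -0.384 0.034 -0.923
  outer loop
   vertex 2.3 5.9 1.2
   vertex 4.6 4.7 0.2
   vertex 2.5 2.7 1.0
  endloop
 endfacet
 facet normal 0.127 0.894 0.430
  outer loop
   vertex 3.0 5.4 3.1
   vertex 1.5 4.7 5.0
   vertex 5.9 4.7 3.7
  endloop
 endfacet
 facet normal 0.195 0.964 0.182
  outer loop
   vertex 3.0 5.4 3.1
   vertex 5.9 4.7 3.7
   vertex 2.3 5.9 1.2
  endloop
 endfacet
 facet normal -0.087 0.955 0.283
  outer loop
   vertex 3.0 5.4 3.1
   vertex 2.3 5.9 1.2
   vertex 1.5 4.7 5.0
  endloop
 endfacet
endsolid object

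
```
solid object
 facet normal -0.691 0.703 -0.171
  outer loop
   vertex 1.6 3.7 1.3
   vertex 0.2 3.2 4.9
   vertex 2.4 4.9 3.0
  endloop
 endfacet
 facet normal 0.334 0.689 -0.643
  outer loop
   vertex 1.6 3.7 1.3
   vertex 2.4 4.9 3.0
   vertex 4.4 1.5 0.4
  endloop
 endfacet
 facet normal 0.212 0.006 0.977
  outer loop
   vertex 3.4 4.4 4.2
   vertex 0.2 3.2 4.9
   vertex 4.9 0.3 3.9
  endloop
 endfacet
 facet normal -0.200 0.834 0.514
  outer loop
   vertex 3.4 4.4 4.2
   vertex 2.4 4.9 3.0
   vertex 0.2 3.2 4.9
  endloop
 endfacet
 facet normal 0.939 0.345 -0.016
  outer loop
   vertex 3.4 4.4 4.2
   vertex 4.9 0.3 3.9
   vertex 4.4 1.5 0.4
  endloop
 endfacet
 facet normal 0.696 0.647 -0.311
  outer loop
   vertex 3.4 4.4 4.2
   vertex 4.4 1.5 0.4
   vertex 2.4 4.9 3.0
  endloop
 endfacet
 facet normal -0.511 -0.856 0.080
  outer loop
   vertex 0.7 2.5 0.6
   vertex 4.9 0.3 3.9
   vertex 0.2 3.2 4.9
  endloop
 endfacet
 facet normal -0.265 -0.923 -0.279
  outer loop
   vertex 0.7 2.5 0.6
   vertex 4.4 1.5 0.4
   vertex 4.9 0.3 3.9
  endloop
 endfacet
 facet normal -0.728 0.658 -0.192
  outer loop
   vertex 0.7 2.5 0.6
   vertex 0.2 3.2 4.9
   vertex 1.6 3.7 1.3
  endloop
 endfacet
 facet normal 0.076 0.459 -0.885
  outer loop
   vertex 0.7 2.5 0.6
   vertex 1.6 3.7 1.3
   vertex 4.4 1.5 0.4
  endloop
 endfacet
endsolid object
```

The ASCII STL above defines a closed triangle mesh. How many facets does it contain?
10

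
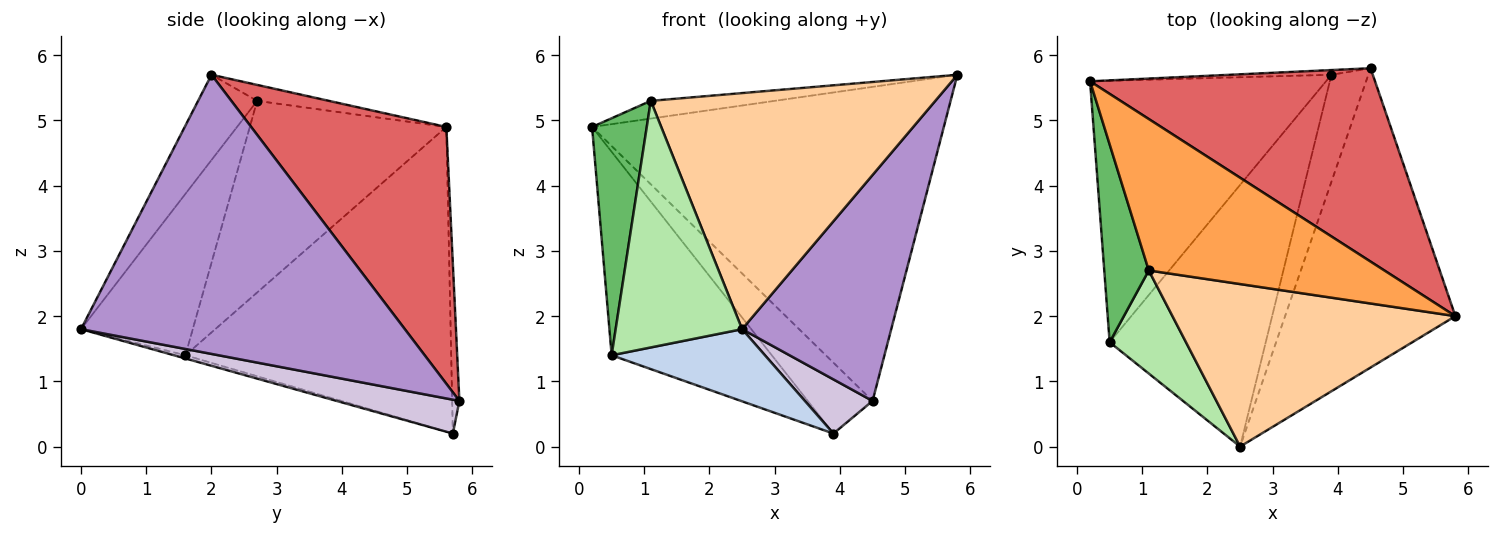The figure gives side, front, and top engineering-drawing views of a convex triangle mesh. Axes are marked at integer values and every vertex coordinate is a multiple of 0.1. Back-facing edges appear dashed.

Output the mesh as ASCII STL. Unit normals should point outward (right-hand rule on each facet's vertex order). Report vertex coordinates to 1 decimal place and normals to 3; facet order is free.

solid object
 facet normal -0.714 0.430 -0.553
  outer loop
   vertex 0.5 1.6 1.4
   vertex 0.2 5.6 4.9
   vertex 3.9 5.7 0.2
  endloop
 endfacet
 facet normal -0.020 -0.266 -0.964
  outer loop
   vertex 0.5 1.6 1.4
   vertex 3.9 5.7 0.2
   vertex 2.5 0.0 1.8
  endloop
 endfacet
 facet normal -0.067 0.116 0.991
  outer loop
   vertex 1.1 2.7 5.3
   vertex 5.8 2.0 5.7
   vertex 0.2 5.6 4.9
  endloop
 endfacet
 facet normal -0.168 -0.812 0.559
  outer loop
   vertex 1.1 2.7 5.3
   vertex 2.5 0.0 1.8
   vertex 5.8 2.0 5.7
  endloop
 endfacet
 facet normal -0.940 -0.262 0.218
  outer loop
   vertex 1.1 2.7 5.3
   vertex 0.2 5.6 4.9
   vertex 0.5 1.6 1.4
  endloop
 endfacet
 facet normal -0.632 -0.715 0.299
  outer loop
   vertex 1.1 2.7 5.3
   vertex 0.5 1.6 1.4
   vertex 2.5 0.0 1.8
  endloop
 endfacet
 facet normal 0.427 0.770 0.474
  outer loop
   vertex 4.5 5.8 0.7
   vertex 0.2 5.6 4.9
   vertex 5.8 2.0 5.7
  endloop
 endfacet
 facet normal -0.110 0.992 -0.066
  outer loop
   vertex 4.5 5.8 0.7
   vertex 3.9 5.7 0.2
   vertex 0.2 5.6 4.9
  endloop
 endfacet
 facet normal 0.795 -0.366 -0.485
  outer loop
   vertex 4.5 5.8 0.7
   vertex 5.8 2.0 5.7
   vertex 2.5 0.0 1.8
  endloop
 endfacet
 facet normal 0.634 -0.349 -0.690
  outer loop
   vertex 4.5 5.8 0.7
   vertex 2.5 0.0 1.8
   vertex 3.9 5.7 0.2
  endloop
 endfacet
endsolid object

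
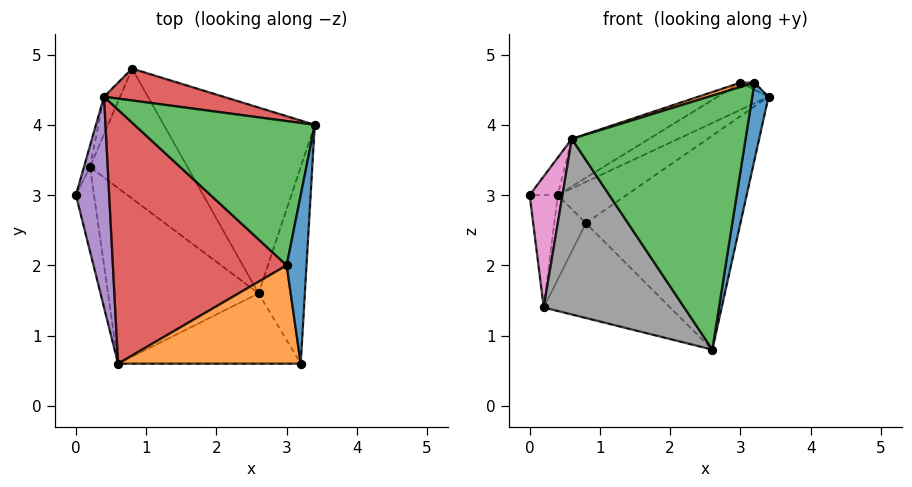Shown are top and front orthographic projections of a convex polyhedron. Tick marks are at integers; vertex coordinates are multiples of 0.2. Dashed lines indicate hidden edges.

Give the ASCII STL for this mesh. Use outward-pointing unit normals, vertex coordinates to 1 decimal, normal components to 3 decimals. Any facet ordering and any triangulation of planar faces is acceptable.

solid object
 facet normal 0.983 -0.068 -0.173
  outer loop
   vertex 2.6 1.6 0.8
   vertex 3.4 4.0 4.4
   vertex 3.2 0.6 4.6
  endloop
 endfacet
 facet normal 0.566 0.622 -0.541
  outer loop
   vertex 0.8 4.8 2.6
   vertex 3.4 4.0 4.4
   vertex 2.6 1.6 0.8
  endloop
 endfacet
 facet normal 0.082 -0.961 -0.266
  outer loop
   vertex 0.6 0.6 3.8
   vertex 2.6 1.6 0.8
   vertex 3.2 0.6 4.6
  endloop
 endfacet
 facet normal -0.177 0.779 0.602
  outer loop
   vertex 0.4 4.4 3.0
   vertex 3.4 4.0 4.4
   vertex 0.8 4.8 2.6
  endloop
 endfacet
 facet normal -0.522 0.149 0.840
  outer loop
   vertex 0.4 4.4 3.0
   vertex 0.0 3.0 3.0
   vertex 0.6 0.6 3.8
  endloop
 endfacet
 facet normal 0.234 0.573 -0.785
  outer loop
   vertex 0.2 3.4 1.4
   vertex 0.8 4.8 2.6
   vertex 2.6 1.6 0.8
  endloop
 endfacet
 facet normal -0.935 -0.298 -0.191
  outer loop
   vertex 0.2 3.4 1.4
   vertex 0.6 0.6 3.8
   vertex 0.0 3.0 3.0
  endloop
 endfacet
 facet normal -0.577 -0.577 -0.577
  outer loop
   vertex 0.2 3.4 1.4
   vertex 2.6 1.6 0.8
   vertex 0.6 0.6 3.8
  endloop
 endfacet
 facet normal -0.960 0.274 -0.051
  outer loop
   vertex 0.2 3.4 1.4
   vertex 0.0 3.0 3.0
   vertex 0.4 4.4 3.0
  endloop
 endfacet
 facet normal -0.797 0.552 -0.245
  outer loop
   vertex 0.2 3.4 1.4
   vertex 0.4 4.4 3.0
   vertex 0.8 4.8 2.6
  endloop
 endfacet
 facet normal 0.280 0.040 0.959
  outer loop
   vertex 3.0 2.0 4.6
   vertex 3.2 0.6 4.6
   vertex 3.4 4.0 4.4
  endloop
 endfacet
 facet normal -0.294 -0.042 0.955
  outer loop
   vertex 3.0 2.0 4.6
   vertex 0.6 0.6 3.8
   vertex 3.2 0.6 4.6
  endloop
 endfacet
 facet normal -0.398 0.170 0.902
  outer loop
   vertex 3.0 2.0 4.6
   vertex 3.4 4.0 4.4
   vertex 0.4 4.4 3.0
  endloop
 endfacet
 facet normal -0.399 0.169 0.901
  outer loop
   vertex 3.0 2.0 4.6
   vertex 0.4 4.4 3.0
   vertex 0.6 0.6 3.8
  endloop
 endfacet
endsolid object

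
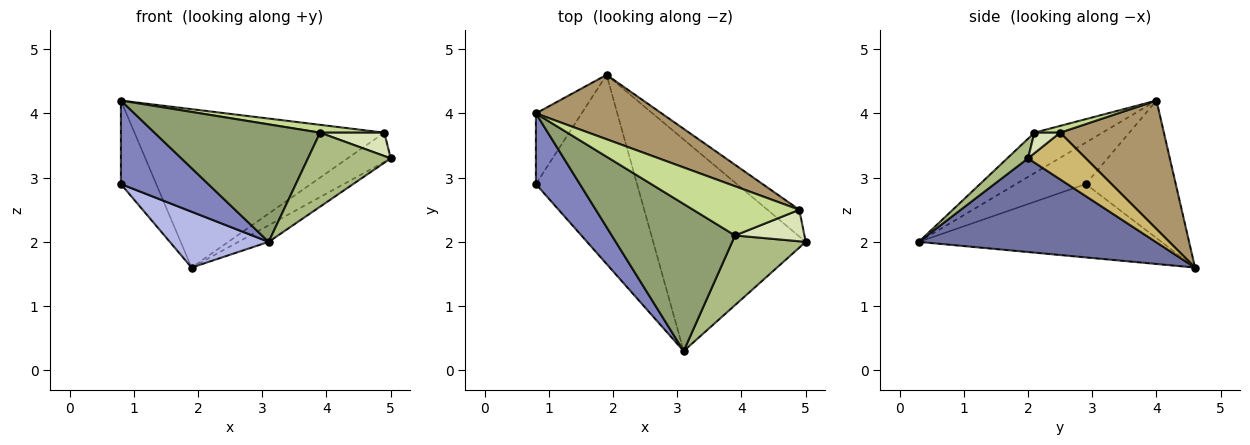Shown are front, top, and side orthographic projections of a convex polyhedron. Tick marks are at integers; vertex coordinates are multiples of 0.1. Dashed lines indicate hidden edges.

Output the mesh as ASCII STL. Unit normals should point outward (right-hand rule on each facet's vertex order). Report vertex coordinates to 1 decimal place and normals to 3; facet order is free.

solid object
 facet normal 0.522 0.067 -0.850
  outer loop
   vertex 1.9 4.6 1.6
   vertex 5.0 2.0 3.3
   vertex 3.1 0.3 2.0
  endloop
 endfacet
 facet normal -0.521 -0.652 0.551
  outer loop
   vertex 0.8 2.9 2.9
   vertex 3.1 0.3 2.0
   vertex 0.8 4.0 4.2
  endloop
 endfacet
 facet normal -0.889 0.349 -0.296
  outer loop
   vertex 0.8 2.9 2.9
   vertex 0.8 4.0 4.2
   vertex 1.9 4.6 1.6
  endloop
 endfacet
 facet normal -0.571 -0.233 -0.787
  outer loop
   vertex 0.8 2.9 2.9
   vertex 1.9 4.6 1.6
   vertex 3.1 0.3 2.0
  endloop
 endfacet
 facet normal -0.248 -0.604 0.757
  outer loop
   vertex 3.9 2.1 3.7
   vertex 0.8 4.0 4.2
   vertex 3.1 0.3 2.0
  endloop
 endfacet
 facet normal 0.180 -0.717 0.674
  outer loop
   vertex 3.9 2.1 3.7
   vertex 3.1 0.3 2.0
   vertex 5.0 2.0 3.3
  endloop
 endfacet
 facet normal 0.063 -0.157 0.986
  outer loop
   vertex 4.9 2.5 3.7
   vertex 0.8 4.0 4.2
   vertex 3.9 2.1 3.7
  endloop
 endfacet
 facet normal 0.232 -0.579 0.782
  outer loop
   vertex 4.9 2.5 3.7
   vertex 3.9 2.1 3.7
   vertex 5.0 2.0 3.3
  endloop
 endfacet
 facet normal 0.359 0.865 0.351
  outer loop
   vertex 4.9 2.5 3.7
   vertex 1.9 4.6 1.6
   vertex 0.8 4.0 4.2
  endloop
 endfacet
 facet normal 0.703 0.525 -0.480
  outer loop
   vertex 4.9 2.5 3.7
   vertex 5.0 2.0 3.3
   vertex 1.9 4.6 1.6
  endloop
 endfacet
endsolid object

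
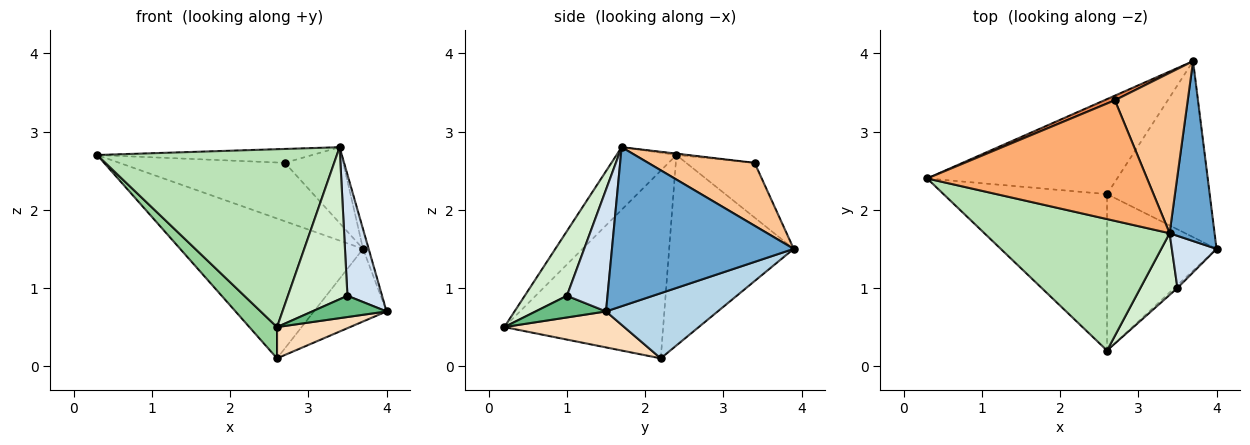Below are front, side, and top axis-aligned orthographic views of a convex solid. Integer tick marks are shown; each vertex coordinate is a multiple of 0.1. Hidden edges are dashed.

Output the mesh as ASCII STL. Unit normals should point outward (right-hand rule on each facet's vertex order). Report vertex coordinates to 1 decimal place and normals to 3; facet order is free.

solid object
 facet normal 0.962 0.030 0.272
  outer loop
   vertex 3.4 1.7 2.8
   vertex 4.0 1.5 0.7
   vertex 3.7 3.9 1.5
  endloop
 endfacet
 facet normal -0.491 0.721 -0.490
  outer loop
   vertex 2.6 2.2 0.1
   vertex 0.3 2.4 2.7
   vertex 3.7 3.9 1.5
  endloop
 endfacet
 facet normal 0.506 0.329 -0.797
  outer loop
   vertex 2.6 2.2 0.1
   vertex 3.7 3.9 1.5
   vertex 4.0 1.5 0.7
  endloop
 endfacet
 facet normal 0.733 -0.625 0.269
  outer loop
   vertex 3.5 1.0 0.9
   vertex 4.0 1.5 0.7
   vertex 3.4 1.7 2.8
  endloop
 endfacet
 facet normal -0.381 0.922 0.073
  outer loop
   vertex 2.7 3.4 2.6
   vertex 3.7 3.9 1.5
   vertex 0.3 2.4 2.7
  endloop
 endfacet
 facet normal -0.006 0.114 0.993
  outer loop
   vertex 2.7 3.4 2.6
   vertex 0.3 2.4 2.7
   vertex 3.4 1.7 2.8
  endloop
 endfacet
 facet normal 0.615 0.337 0.713
  outer loop
   vertex 2.7 3.4 2.6
   vertex 3.4 1.7 2.8
   vertex 3.7 3.9 1.5
  endloop
 endfacet
 facet normal 0.307 -0.187 -0.933
  outer loop
   vertex 2.6 0.2 0.5
   vertex 2.6 2.2 0.1
   vertex 4.0 1.5 0.7
  endloop
 endfacet
 facet normal 0.685 -0.723 -0.095
  outer loop
   vertex 2.6 0.2 0.5
   vertex 4.0 1.5 0.7
   vertex 3.5 1.0 0.9
  endloop
 endfacet
 facet normal -0.748 -0.130 -0.651
  outer loop
   vertex 2.6 0.2 0.5
   vertex 0.3 2.4 2.7
   vertex 2.6 2.2 0.1
  endloop
 endfacet
 facet normal -0.197 -0.788 0.583
  outer loop
   vertex 2.6 0.2 0.5
   vertex 3.4 1.7 2.8
   vertex 0.3 2.4 2.7
  endloop
 endfacet
 facet normal 0.549 -0.775 0.314
  outer loop
   vertex 2.6 0.2 0.5
   vertex 3.5 1.0 0.9
   vertex 3.4 1.7 2.8
  endloop
 endfacet
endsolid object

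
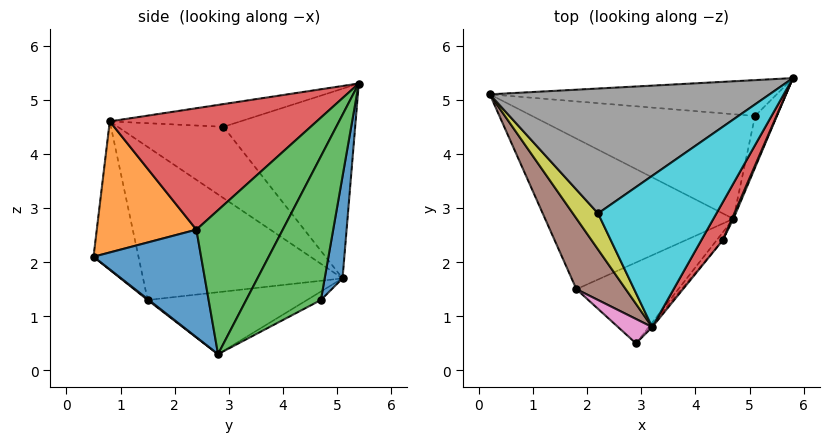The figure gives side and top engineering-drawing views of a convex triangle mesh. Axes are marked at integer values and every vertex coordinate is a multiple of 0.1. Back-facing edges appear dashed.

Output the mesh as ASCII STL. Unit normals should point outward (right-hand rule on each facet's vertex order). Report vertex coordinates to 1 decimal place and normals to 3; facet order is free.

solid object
 facet normal 0.065 0.981 -0.183
  outer loop
   vertex 5.1 4.7 1.3
   vertex 0.2 5.1 1.7
   vertex 5.8 5.4 5.3
  endloop
 endfacet
 facet normal -0.034 0.471 -0.881
  outer loop
   vertex 5.1 4.7 1.3
   vertex 4.7 2.8 0.3
   vertex 0.2 5.1 1.7
  endloop
 endfacet
 facet normal 0.981 -0.128 -0.149
  outer loop
   vertex 5.1 4.7 1.3
   vertex 5.8 5.4 5.3
   vertex 4.7 2.8 0.3
  endloop
 endfacet
 facet normal -0.312 -0.033 -0.949
  outer loop
   vertex 1.8 1.5 1.3
   vertex 0.2 5.1 1.7
   vertex 4.7 2.8 0.3
  endloop
 endfacet
 facet normal 0.007 -0.620 -0.785
  outer loop
   vertex 1.8 1.5 1.3
   vertex 4.7 2.8 0.3
   vertex 2.9 0.5 2.1
  endloop
 endfacet
 facet normal -0.866 -0.416 0.279
  outer loop
   vertex 1.8 1.5 1.3
   vertex 3.2 0.8 4.6
   vertex 0.2 5.1 1.7
  endloop
 endfacet
 facet normal -0.727 -0.666 0.167
  outer loop
   vertex 1.8 1.5 1.3
   vertex 2.9 0.5 2.1
   vertex 3.2 0.8 4.6
  endloop
 endfacet
 facet normal -0.493 0.477 0.727
  outer loop
   vertex 2.2 2.9 4.5
   vertex 5.8 5.4 5.3
   vertex 0.2 5.1 1.7
  endloop
 endfacet
 facet normal -0.865 -0.397 0.306
  outer loop
   vertex 2.2 2.9 4.5
   vertex 0.2 5.1 1.7
   vertex 3.2 0.8 4.6
  endloop
 endfacet
 facet normal -0.188 -0.043 0.981
  outer loop
   vertex 2.2 2.9 4.5
   vertex 3.2 0.8 4.6
   vertex 5.8 5.4 5.3
  endloop
 endfacet
 facet normal 0.770 -0.637 -0.044
  outer loop
   vertex 4.5 2.4 2.6
   vertex 2.9 0.5 2.1
   vertex 4.7 2.8 0.3
  endloop
 endfacet
 facet normal 0.767 -0.642 -0.015
  outer loop
   vertex 4.5 2.4 2.6
   vertex 3.2 0.8 4.6
   vertex 2.9 0.5 2.1
  endloop
 endfacet
 facet normal 0.914 -0.405 0.009
  outer loop
   vertex 4.5 2.4 2.6
   vertex 4.7 2.8 0.3
   vertex 5.8 5.4 5.3
  endloop
 endfacet
 facet normal 0.851 -0.504 0.150
  outer loop
   vertex 4.5 2.4 2.6
   vertex 5.8 5.4 5.3
   vertex 3.2 0.8 4.6
  endloop
 endfacet
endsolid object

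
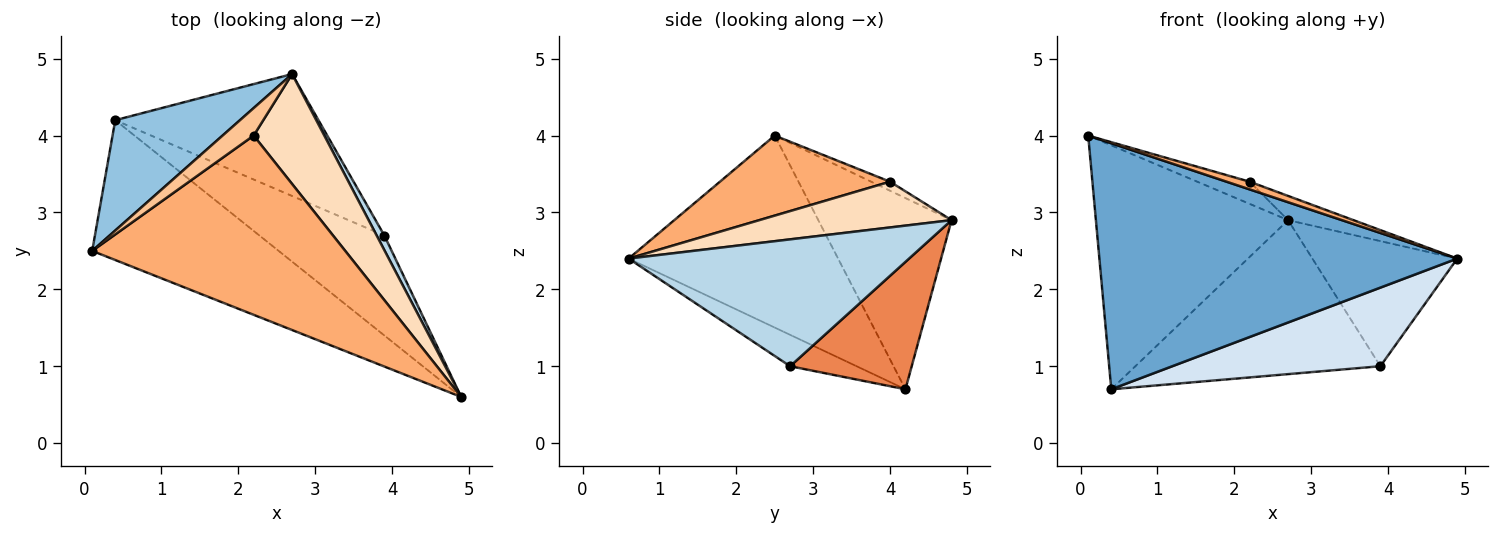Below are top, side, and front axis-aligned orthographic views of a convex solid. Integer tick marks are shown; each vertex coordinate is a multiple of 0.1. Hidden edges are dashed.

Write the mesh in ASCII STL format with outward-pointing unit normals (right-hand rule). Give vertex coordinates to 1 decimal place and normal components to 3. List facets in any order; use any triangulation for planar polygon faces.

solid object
 facet normal -0.454 -0.775 -0.440
  outer loop
   vertex 0.4 4.2 0.7
   vertex 4.9 0.6 2.4
   vertex 0.1 2.5 4.0
  endloop
 endfacet
 facet normal -0.534 0.770 0.348
  outer loop
   vertex 0.4 4.2 0.7
   vertex 0.1 2.5 4.0
   vertex 2.7 4.8 2.9
  endloop
 endfacet
 facet normal 0.887 0.458 0.054
  outer loop
   vertex 3.9 2.7 1.0
   vertex 2.7 4.8 2.9
   vertex 4.9 0.6 2.4
  endloop
 endfacet
 facet normal -0.194 -0.606 -0.771
  outer loop
   vertex 3.9 2.7 1.0
   vertex 4.9 0.6 2.4
   vertex 0.4 4.2 0.7
  endloop
 endfacet
 facet normal 0.363 0.731 -0.578
  outer loop
   vertex 3.9 2.7 1.0
   vertex 0.4 4.2 0.7
   vertex 2.7 4.8 2.9
  endloop
 endfacet
 facet normal 0.301 -0.041 0.953
  outer loop
   vertex 2.2 4.0 3.4
   vertex 0.1 2.5 4.0
   vertex 4.9 0.6 2.4
  endloop
 endfacet
 facet normal -0.220 0.612 0.759
  outer loop
   vertex 2.2 4.0 3.4
   vertex 2.7 4.8 2.9
   vertex 0.1 2.5 4.0
  endloop
 endfacet
 facet normal 0.535 0.182 0.825
  outer loop
   vertex 2.2 4.0 3.4
   vertex 4.9 0.6 2.4
   vertex 2.7 4.8 2.9
  endloop
 endfacet
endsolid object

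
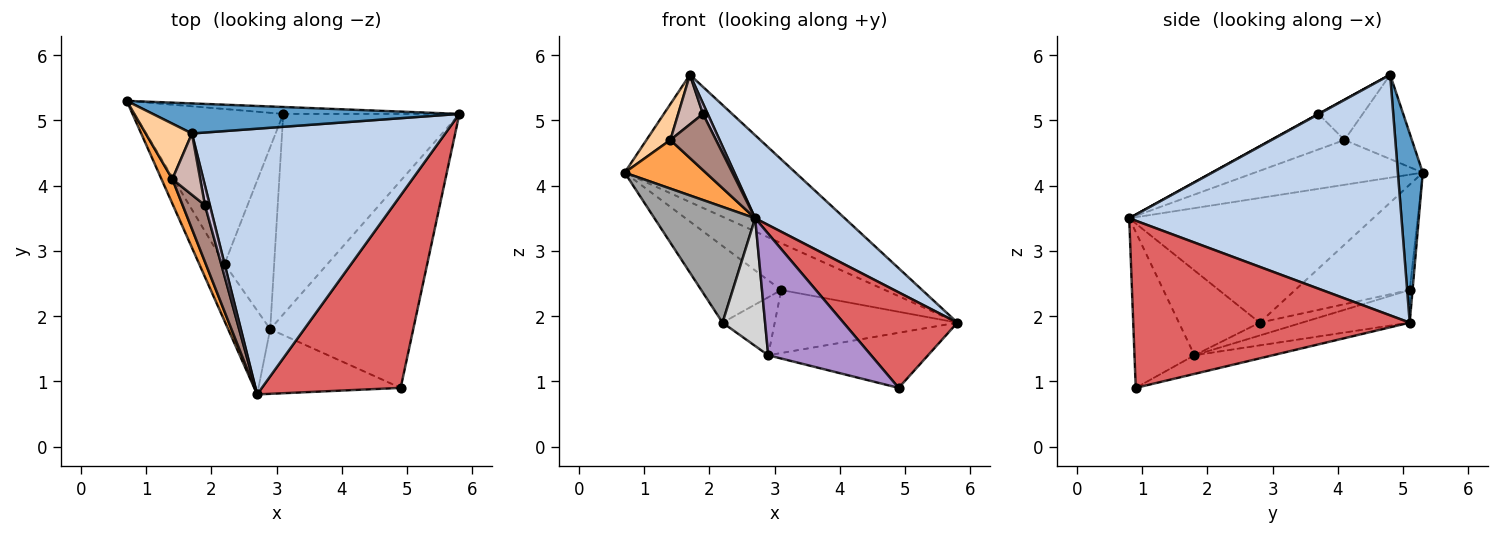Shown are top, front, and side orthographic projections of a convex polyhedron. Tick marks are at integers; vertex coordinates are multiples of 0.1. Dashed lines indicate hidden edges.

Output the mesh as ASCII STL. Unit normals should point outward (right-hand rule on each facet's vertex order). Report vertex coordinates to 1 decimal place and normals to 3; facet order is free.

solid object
 facet normal 0.140 0.964 0.228
  outer loop
   vertex 1.7 4.8 5.7
   vertex 5.8 5.1 1.9
   vertex 0.7 5.3 4.2
  endloop
 endfacet
 facet normal 0.672 -0.221 0.707
  outer loop
   vertex 1.7 4.8 5.7
   vertex 2.7 0.8 3.5
   vertex 5.8 5.1 1.9
  endloop
 endfacet
 facet normal -0.880 -0.424 0.214
  outer loop
   vertex 1.4 4.1 4.7
   vertex 0.7 5.3 4.2
   vertex 2.7 0.8 3.5
  endloop
 endfacet
 facet normal -0.837 -0.297 0.459
  outer loop
   vertex 1.4 4.1 4.7
   vertex 1.7 4.8 5.7
   vertex 0.7 5.3 4.2
  endloop
 endfacet
 facet normal -0.027 0.989 -0.146
  outer loop
   vertex 3.1 5.1 2.4
   vertex 0.7 5.3 4.2
   vertex 5.8 5.1 1.9
  endloop
 endfacet
 facet normal -0.174 0.295 -0.939
  outer loop
   vertex 3.1 5.1 2.4
   vertex 5.8 5.1 1.9
   vertex 2.9 1.8 1.4
  endloop
 endfacet
 facet normal 0.733 -0.302 0.609
  outer loop
   vertex 4.9 0.9 0.9
   vertex 5.8 5.1 1.9
   vertex 2.7 0.8 3.5
  endloop
 endfacet
 facet normal -0.125 0.255 -0.959
  outer loop
   vertex 4.9 0.9 0.9
   vertex 2.9 1.8 1.4
   vertex 5.8 5.1 1.9
  endloop
 endfacet
 facet normal -0.458 -0.785 -0.417
  outer loop
   vertex 4.9 0.9 0.9
   vertex 2.7 0.8 3.5
   vertex 2.9 1.8 1.4
  endloop
 endfacet
 facet normal 0.059 -0.470 0.881
  outer loop
   vertex 1.9 3.7 5.1
   vertex 2.7 0.8 3.5
   vertex 1.7 4.8 5.7
  endloop
 endfacet
 facet normal -0.749 -0.466 0.470
  outer loop
   vertex 1.9 3.7 5.1
   vertex 1.4 4.1 4.7
   vertex 2.7 0.8 3.5
  endloop
 endfacet
 facet normal -0.747 -0.418 0.517
  outer loop
   vertex 1.9 3.7 5.1
   vertex 1.7 4.8 5.7
   vertex 1.4 4.1 4.7
  endloop
 endfacet
 facet normal -0.536 0.374 -0.757
  outer loop
   vertex 2.2 2.8 1.9
   vertex 0.7 5.3 4.2
   vertex 3.1 5.1 2.4
  endloop
 endfacet
 facet normal -0.240 0.295 -0.925
  outer loop
   vertex 2.2 2.8 1.9
   vertex 3.1 5.1 2.4
   vertex 2.9 1.8 1.4
  endloop
 endfacet
 facet normal -0.908 -0.375 -0.185
  outer loop
   vertex 2.2 2.8 1.9
   vertex 2.7 0.8 3.5
   vertex 0.7 5.3 4.2
  endloop
 endfacet
 facet normal -0.846 -0.446 -0.293
  outer loop
   vertex 2.2 2.8 1.9
   vertex 2.9 1.8 1.4
   vertex 2.7 0.8 3.5
  endloop
 endfacet
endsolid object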